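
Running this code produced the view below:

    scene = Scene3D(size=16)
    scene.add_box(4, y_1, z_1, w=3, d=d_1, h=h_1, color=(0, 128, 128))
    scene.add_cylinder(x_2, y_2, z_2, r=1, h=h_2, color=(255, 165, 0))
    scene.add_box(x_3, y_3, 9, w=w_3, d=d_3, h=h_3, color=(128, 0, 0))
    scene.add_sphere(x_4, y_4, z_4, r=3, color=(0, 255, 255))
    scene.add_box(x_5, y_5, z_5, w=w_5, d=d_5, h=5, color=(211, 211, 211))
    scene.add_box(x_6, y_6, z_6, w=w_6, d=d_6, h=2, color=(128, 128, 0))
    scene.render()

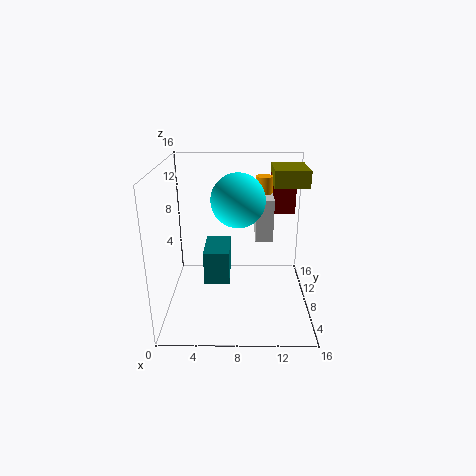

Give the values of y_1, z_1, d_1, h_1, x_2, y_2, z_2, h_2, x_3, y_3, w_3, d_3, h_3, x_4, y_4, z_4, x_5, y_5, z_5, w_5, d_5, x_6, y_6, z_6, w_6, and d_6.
y_1 = 8, z_1 = 2, d_1 = 5, h_1 = 4, x_2 = 11, y_2 = 12, z_2 = 9, h_2 = 5, x_3 = 12, y_3 = 13, w_3 = 3, d_3 = 2, h_3 = 5, x_4 = 8, y_4 = 9, z_4 = 12, x_5 = 10, y_5 = 9, z_5 = 7, w_5 = 2, d_5 = 5, x_6 = 12, y_6 = 10, z_6 = 13, w_6 = 4, d_6 = 5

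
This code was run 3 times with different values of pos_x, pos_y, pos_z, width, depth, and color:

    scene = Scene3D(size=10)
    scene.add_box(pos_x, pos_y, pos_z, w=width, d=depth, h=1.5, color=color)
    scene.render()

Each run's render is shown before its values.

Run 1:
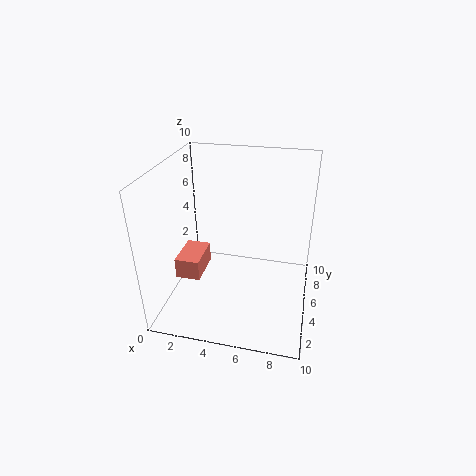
pos_x = 0.75
pos_y = 3.5
pos_z = 2
width = 1.75
depth = 2.75
color = 'salmon'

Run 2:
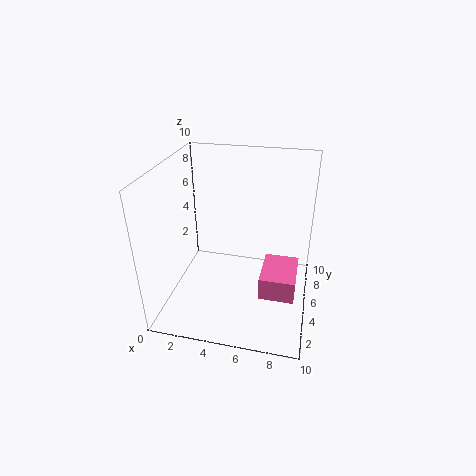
pos_x = 7
pos_y = 2
pos_z = 2.5
width = 2.25
depth = 3
color = 'hotpink'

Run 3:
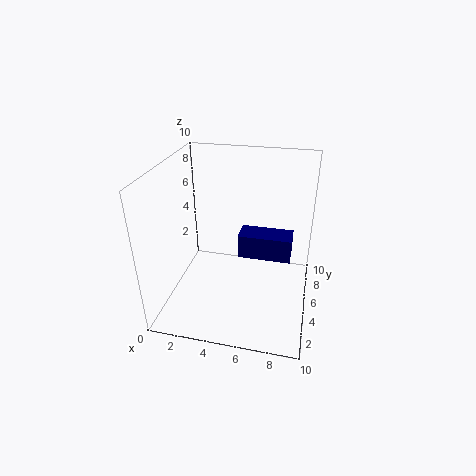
pos_x = 5.5
pos_y = 2.75
pos_z = 5
width = 3.25
depth = 1.5
color = 'navy'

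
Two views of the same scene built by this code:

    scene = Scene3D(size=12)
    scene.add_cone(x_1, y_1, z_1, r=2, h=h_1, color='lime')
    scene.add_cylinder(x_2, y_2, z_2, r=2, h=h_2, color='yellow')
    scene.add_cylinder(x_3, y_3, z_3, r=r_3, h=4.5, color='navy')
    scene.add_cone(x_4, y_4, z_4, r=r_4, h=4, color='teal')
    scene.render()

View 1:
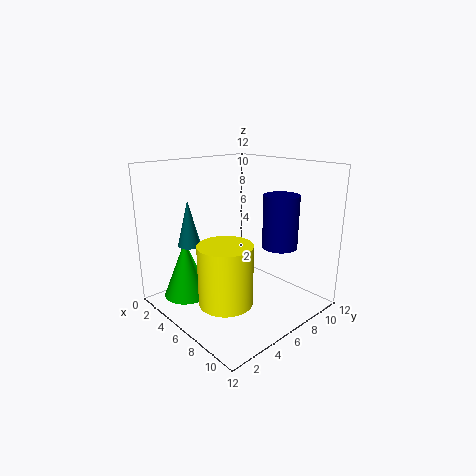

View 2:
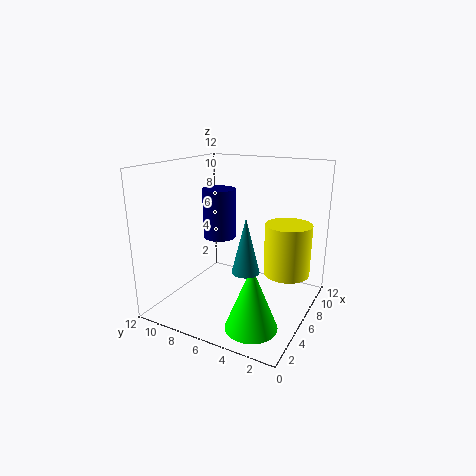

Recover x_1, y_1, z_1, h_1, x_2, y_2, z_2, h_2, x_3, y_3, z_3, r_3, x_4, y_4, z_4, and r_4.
x_1 = 2.5
y_1 = 3
z_1 = 0.5
h_1 = 5
x_2 = 8.5
y_2 = 2.5
z_2 = 2.5
h_2 = 4.5
x_3 = 8
y_3 = 9
z_3 = 5
r_3 = 1.5
x_4 = 2.5
y_4 = 3.5
z_4 = 5
r_4 = 1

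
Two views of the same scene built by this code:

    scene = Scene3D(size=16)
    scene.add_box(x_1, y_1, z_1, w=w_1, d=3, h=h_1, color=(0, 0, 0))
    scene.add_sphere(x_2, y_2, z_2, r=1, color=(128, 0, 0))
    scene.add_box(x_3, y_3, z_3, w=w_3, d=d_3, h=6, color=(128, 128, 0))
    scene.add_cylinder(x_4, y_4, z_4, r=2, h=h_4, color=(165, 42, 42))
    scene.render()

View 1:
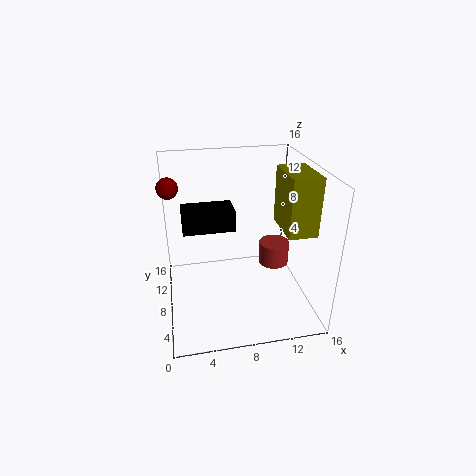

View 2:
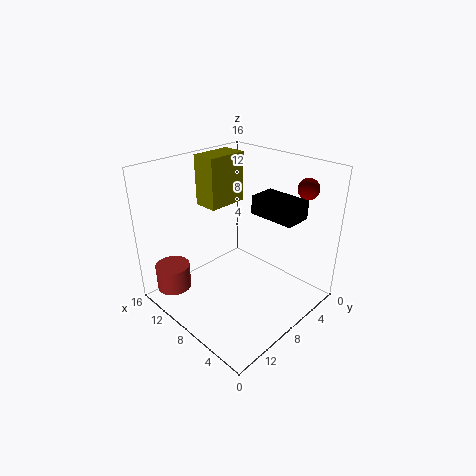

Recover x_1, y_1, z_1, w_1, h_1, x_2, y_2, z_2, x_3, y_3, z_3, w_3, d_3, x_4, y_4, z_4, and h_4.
x_1 = 2; y_1 = 4; z_1 = 11; w_1 = 5; h_1 = 2; x_2 = 1; y_2 = 6; z_2 = 15; x_3 = 12; y_3 = 3; z_3 = 10; w_3 = 3; d_3 = 5; x_4 = 14; y_4 = 13; z_4 = 1; h_4 = 3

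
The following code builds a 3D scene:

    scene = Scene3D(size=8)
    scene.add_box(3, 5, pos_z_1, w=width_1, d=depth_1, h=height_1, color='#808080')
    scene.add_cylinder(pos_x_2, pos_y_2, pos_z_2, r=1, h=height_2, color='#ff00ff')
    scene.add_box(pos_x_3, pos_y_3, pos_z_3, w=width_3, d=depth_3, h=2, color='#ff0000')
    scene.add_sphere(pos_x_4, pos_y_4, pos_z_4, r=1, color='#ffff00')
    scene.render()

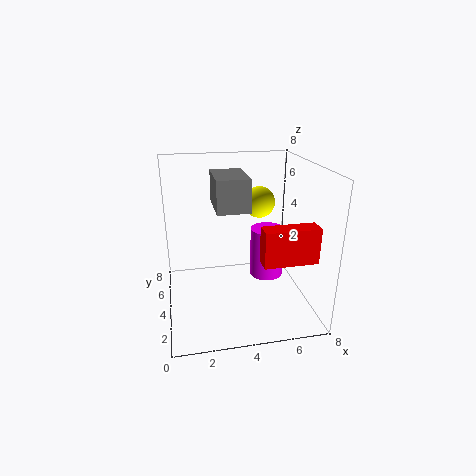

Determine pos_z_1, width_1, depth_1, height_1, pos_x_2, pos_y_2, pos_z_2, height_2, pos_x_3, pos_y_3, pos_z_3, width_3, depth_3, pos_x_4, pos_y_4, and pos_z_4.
pos_z_1 = 5, width_1 = 2, depth_1 = 3, height_1 = 2, pos_x_2 = 6, pos_y_2 = 5, pos_z_2 = 1, height_2 = 3, pos_x_3 = 5, pos_y_3 = 2, pos_z_3 = 3, width_3 = 3, depth_3 = 1, pos_x_4 = 6, pos_y_4 = 7, pos_z_4 = 5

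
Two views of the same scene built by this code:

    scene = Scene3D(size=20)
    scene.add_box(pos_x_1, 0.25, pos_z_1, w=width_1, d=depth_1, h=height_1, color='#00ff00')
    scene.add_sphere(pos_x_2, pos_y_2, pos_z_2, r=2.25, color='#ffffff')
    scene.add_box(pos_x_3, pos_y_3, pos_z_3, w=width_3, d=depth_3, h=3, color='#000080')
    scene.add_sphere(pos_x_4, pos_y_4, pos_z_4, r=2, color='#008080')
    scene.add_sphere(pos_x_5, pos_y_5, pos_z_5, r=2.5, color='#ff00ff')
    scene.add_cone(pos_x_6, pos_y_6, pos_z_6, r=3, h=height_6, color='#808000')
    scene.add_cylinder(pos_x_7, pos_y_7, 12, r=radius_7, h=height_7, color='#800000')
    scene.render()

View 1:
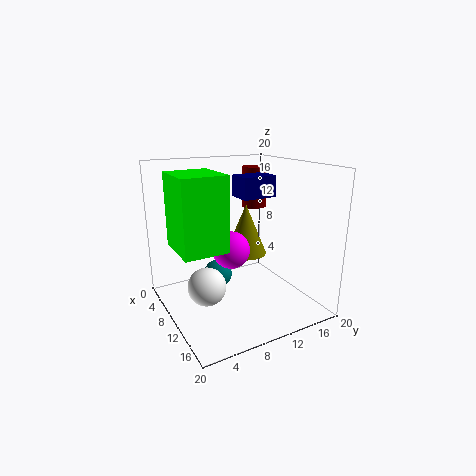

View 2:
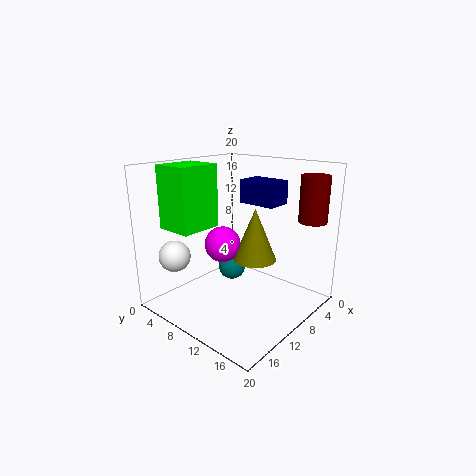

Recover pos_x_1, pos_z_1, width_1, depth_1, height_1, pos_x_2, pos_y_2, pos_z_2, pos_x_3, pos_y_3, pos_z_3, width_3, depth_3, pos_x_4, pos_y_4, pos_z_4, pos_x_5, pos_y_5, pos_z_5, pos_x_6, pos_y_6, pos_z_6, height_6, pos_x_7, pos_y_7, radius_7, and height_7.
pos_x_1 = 9.5
pos_z_1 = 10.75
width_1 = 6.25
depth_1 = 5.5
height_1 = 9
pos_x_2 = 15.5
pos_y_2 = 2.75
pos_z_2 = 7
pos_x_3 = 7
pos_y_3 = 10.75
pos_z_3 = 15.25
width_3 = 3.5
depth_3 = 5
pos_x_4 = 8.5
pos_y_4 = 7.5
pos_z_4 = 4.5
pos_x_5 = 11.25
pos_y_5 = 8.25
pos_z_5 = 9
pos_x_6 = 8.75
pos_y_6 = 12
pos_z_6 = 7
height_6 = 7.25
pos_x_7 = 2.5
pos_y_7 = 17.25
radius_7 = 2
height_7 = 6.5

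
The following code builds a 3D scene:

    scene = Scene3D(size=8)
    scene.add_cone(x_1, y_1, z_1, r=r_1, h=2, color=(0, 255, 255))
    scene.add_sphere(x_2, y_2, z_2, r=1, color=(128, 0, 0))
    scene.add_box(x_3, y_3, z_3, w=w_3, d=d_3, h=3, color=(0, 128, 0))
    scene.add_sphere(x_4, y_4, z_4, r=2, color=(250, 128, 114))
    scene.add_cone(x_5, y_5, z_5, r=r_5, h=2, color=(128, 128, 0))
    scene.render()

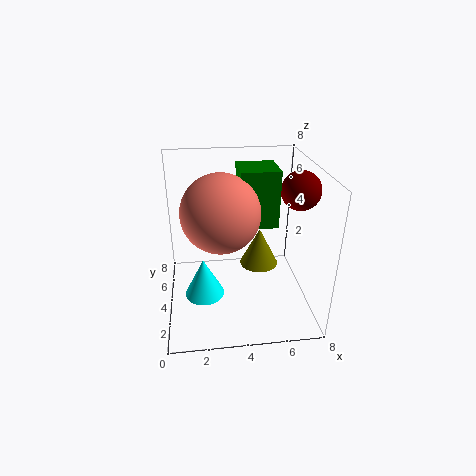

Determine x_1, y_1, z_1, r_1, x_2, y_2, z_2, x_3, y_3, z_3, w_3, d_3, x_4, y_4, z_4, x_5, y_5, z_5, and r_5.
x_1 = 2, y_1 = 2, z_1 = 2, r_1 = 1, x_2 = 7, y_2 = 3, z_2 = 7, x_3 = 4, y_3 = 3, z_3 = 5, w_3 = 2, d_3 = 2, x_4 = 3, y_4 = 3, z_4 = 6, x_5 = 5, y_5 = 3, z_5 = 3, r_5 = 1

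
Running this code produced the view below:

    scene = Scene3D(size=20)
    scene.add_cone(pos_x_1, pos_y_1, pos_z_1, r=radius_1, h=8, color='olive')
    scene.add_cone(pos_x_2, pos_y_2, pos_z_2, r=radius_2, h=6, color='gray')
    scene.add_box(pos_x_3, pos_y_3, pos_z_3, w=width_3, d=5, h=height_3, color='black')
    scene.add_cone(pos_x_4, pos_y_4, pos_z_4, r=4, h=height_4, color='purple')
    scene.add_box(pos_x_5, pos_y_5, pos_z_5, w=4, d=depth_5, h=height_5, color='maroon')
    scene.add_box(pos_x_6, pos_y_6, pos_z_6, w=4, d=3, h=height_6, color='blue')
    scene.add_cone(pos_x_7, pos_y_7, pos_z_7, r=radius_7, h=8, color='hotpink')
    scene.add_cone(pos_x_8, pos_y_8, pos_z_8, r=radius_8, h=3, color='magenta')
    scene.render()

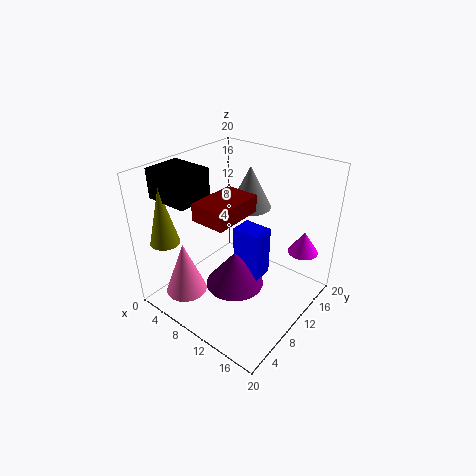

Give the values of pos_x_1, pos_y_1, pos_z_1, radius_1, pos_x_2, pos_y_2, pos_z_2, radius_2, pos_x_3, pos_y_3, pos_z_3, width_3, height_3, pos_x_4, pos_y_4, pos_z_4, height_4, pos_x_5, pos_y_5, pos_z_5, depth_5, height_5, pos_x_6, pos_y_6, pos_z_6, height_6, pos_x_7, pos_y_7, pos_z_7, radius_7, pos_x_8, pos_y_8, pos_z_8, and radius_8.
pos_x_1 = 3, pos_y_1 = 3, pos_z_1 = 10, radius_1 = 2, pos_x_2 = 9, pos_y_2 = 14, pos_z_2 = 13, radius_2 = 3, pos_x_3 = 1, pos_y_3 = 3, pos_z_3 = 16, width_3 = 6, height_3 = 4, pos_x_4 = 11, pos_y_4 = 8, pos_z_4 = 4, height_4 = 5, pos_x_5 = 11, pos_y_5 = 1, pos_z_5 = 17, depth_5 = 6, height_5 = 2, pos_x_6 = 10, pos_y_6 = 9, pos_z_6 = 5, height_6 = 7, pos_x_7 = 4, pos_y_7 = 5, pos_z_7 = 1, radius_7 = 3, pos_x_8 = 18, pos_y_8 = 14, pos_z_8 = 9, radius_8 = 2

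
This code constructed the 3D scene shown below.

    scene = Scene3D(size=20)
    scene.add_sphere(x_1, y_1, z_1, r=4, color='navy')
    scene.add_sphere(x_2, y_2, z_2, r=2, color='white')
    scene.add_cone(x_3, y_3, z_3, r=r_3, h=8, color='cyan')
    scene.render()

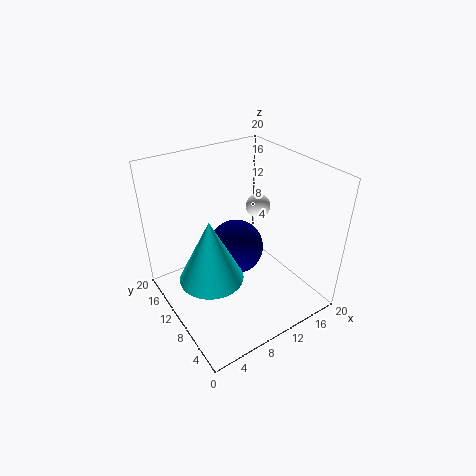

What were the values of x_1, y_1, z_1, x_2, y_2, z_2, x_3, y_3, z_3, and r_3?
x_1 = 11
y_1 = 12
z_1 = 7
x_2 = 18
y_2 = 16
z_2 = 10
x_3 = 4
y_3 = 7
z_3 = 8
r_3 = 4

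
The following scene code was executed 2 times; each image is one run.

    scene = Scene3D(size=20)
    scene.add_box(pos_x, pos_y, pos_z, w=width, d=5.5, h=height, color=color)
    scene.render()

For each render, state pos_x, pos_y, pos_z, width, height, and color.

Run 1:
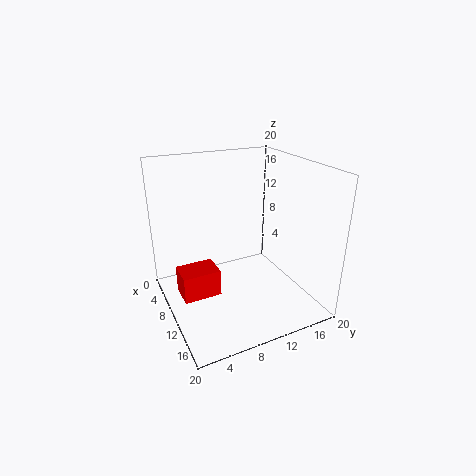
pos_x = 5.5, pos_y = 2, pos_z = 1, width = 4, height = 4, color = 'red'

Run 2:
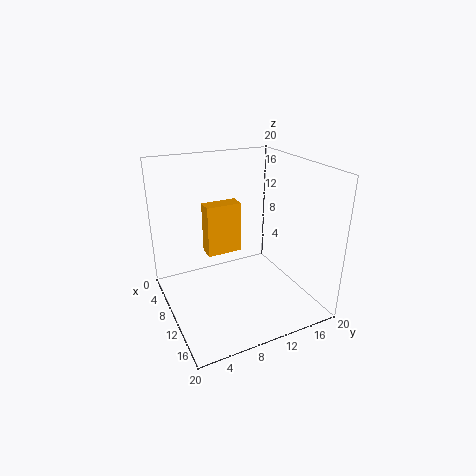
pos_x = 2.5, pos_y = 7.5, pos_z = 5, width = 2.5, height = 8, color = 'orange'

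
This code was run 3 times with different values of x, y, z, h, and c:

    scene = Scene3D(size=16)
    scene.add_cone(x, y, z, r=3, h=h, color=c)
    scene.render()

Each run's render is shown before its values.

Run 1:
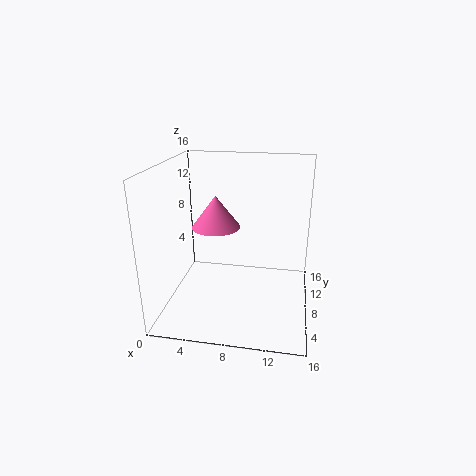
x = 4.5
y = 12
z = 7.5
h = 4
c = 'hotpink'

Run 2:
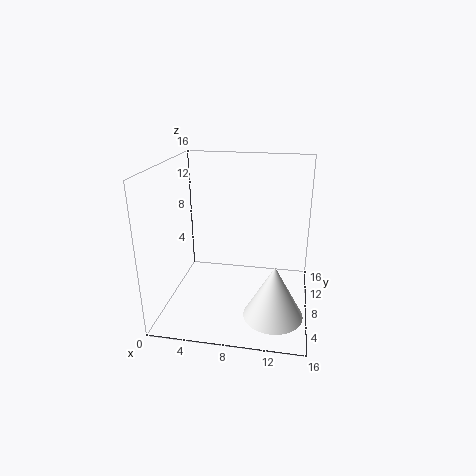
x = 12.5
y = 3
z = 2
h = 5.5
c = 'white'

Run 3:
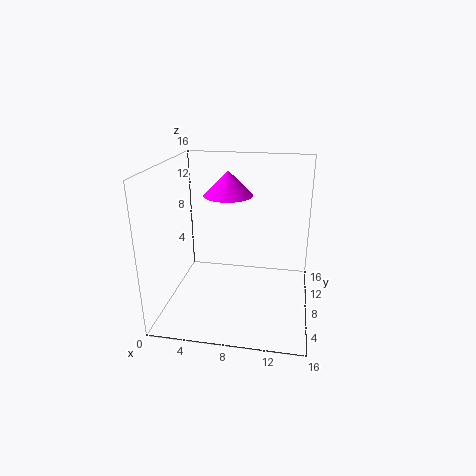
x = 6
y = 12.5
z = 11.5
h = 3
c = 'magenta'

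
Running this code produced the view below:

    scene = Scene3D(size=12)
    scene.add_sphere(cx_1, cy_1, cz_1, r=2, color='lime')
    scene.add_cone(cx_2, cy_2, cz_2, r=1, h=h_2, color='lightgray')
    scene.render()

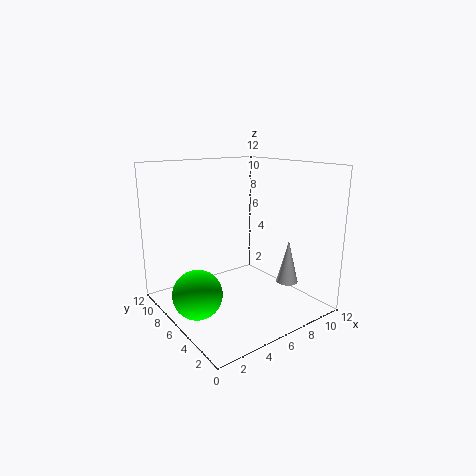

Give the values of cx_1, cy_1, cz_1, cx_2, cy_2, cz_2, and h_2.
cx_1 = 2
cy_1 = 6
cz_1 = 2
cx_2 = 11
cy_2 = 5
cz_2 = 1
h_2 = 4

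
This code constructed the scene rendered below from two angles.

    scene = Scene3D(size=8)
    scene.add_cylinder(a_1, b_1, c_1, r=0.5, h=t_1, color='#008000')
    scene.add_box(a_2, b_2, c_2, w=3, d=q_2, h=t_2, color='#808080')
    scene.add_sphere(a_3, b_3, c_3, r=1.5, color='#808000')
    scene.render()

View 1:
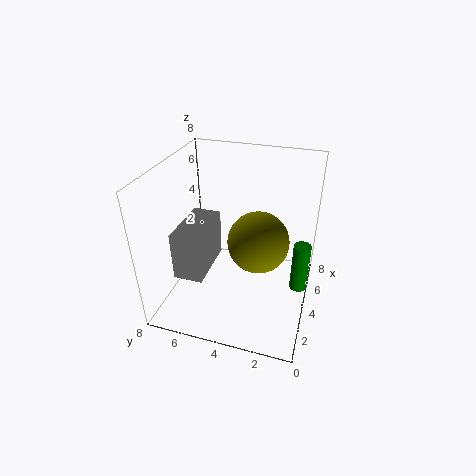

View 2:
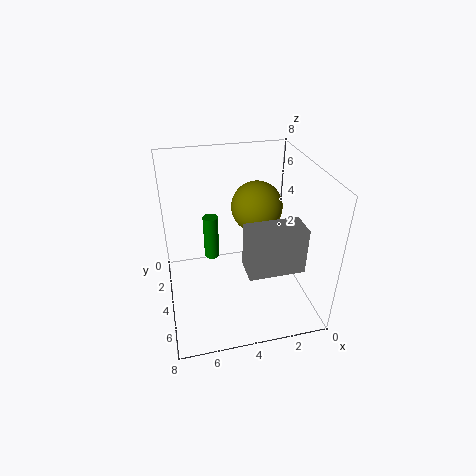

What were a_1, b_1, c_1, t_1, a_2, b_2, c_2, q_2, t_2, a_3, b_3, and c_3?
a_1 = 5; b_1 = 0.5; c_1 = 0.5; t_1 = 3; a_2 = 1; b_2 = 5; c_2 = 3; q_2 = 1.5; t_2 = 2.5; a_3 = 2.5; b_3 = 2.5; c_3 = 5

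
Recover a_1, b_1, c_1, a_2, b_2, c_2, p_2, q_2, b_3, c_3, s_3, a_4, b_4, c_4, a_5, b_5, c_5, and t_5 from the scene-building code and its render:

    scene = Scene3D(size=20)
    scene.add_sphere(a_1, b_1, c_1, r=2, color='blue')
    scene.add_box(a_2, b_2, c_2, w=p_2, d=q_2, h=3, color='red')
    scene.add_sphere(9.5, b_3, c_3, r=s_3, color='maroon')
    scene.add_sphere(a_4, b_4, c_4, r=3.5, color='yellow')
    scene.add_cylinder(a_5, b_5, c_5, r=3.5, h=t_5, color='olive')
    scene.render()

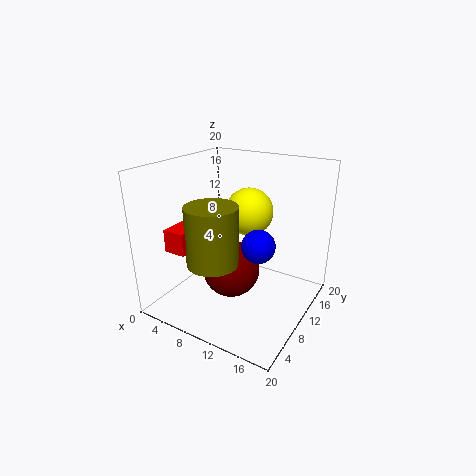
a_1 = 15.5
b_1 = 5.5
c_1 = 12
a_2 = 3.5
b_2 = 2.5
c_2 = 9.5
p_2 = 3
q_2 = 6.5
b_3 = 9
c_3 = 5.5
s_3 = 4
a_4 = 9.5
b_4 = 14
c_4 = 12.5
a_5 = 8.5
b_5 = 6
c_5 = 7.5
t_5 = 8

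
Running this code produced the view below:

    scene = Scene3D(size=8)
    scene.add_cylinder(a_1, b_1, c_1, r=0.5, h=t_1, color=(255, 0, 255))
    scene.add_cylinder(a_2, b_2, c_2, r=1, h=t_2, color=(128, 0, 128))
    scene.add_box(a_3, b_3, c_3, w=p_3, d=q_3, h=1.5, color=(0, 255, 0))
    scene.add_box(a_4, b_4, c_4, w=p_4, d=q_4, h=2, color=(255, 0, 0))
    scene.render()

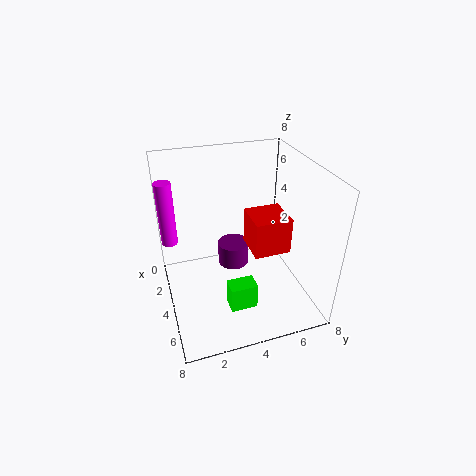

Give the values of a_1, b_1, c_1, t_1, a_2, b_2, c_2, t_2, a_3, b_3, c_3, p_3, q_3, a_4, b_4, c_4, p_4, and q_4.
a_1 = 1
b_1 = 0.5
c_1 = 2.5
t_1 = 4
a_2 = 1.5
b_2 = 4.5
c_2 = 0.5
t_2 = 1.5
a_3 = 5
b_3 = 3
c_3 = 0.5
p_3 = 1
q_3 = 1.5
a_4 = 3.5
b_4 = 4.5
c_4 = 3.5
p_4 = 2
q_4 = 2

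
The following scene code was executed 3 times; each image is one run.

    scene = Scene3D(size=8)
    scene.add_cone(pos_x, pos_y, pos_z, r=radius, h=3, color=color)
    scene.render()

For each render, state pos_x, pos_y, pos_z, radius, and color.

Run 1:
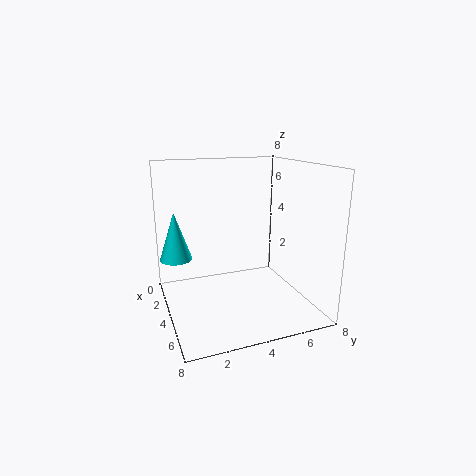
pos_x = 1, pos_y = 1, pos_z = 2, radius = 1, color = 'cyan'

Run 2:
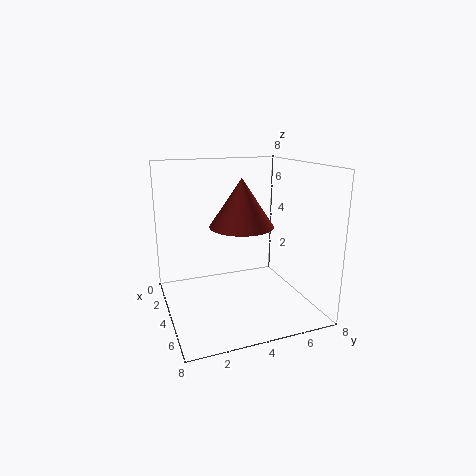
pos_x = 2, pos_y = 5, pos_z = 4, radius = 2, color = 'brown'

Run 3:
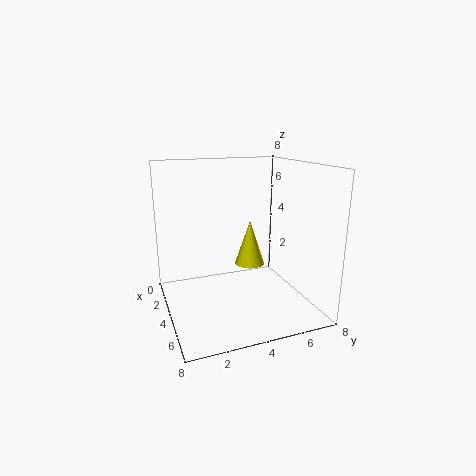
pos_x = 1, pos_y = 6, pos_z = 1, radius = 1, color = 'yellow'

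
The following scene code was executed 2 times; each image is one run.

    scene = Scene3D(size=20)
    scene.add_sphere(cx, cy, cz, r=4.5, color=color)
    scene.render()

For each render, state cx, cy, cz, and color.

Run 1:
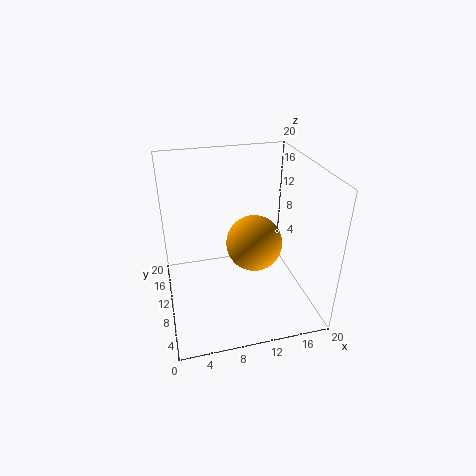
cx = 14; cy = 15; cz = 5.5; color = 'orange'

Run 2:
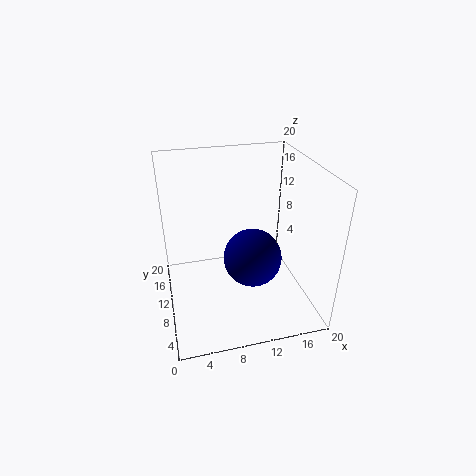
cx = 13; cy = 12.5; cz = 4.5; color = 'navy'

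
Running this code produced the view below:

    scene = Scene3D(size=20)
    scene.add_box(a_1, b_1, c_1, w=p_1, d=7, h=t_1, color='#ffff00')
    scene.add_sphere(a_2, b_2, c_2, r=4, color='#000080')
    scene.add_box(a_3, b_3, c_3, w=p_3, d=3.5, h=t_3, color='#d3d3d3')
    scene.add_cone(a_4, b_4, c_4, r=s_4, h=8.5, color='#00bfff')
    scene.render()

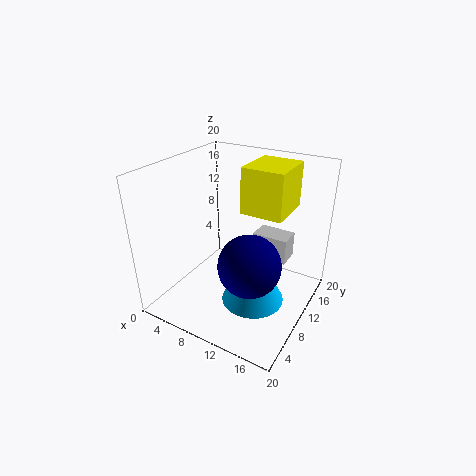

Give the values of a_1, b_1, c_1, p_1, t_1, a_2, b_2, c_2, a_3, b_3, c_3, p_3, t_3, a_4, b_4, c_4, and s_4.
a_1 = 9.5
b_1 = 11.5
c_1 = 13
p_1 = 6
t_1 = 6.5
a_2 = 14
b_2 = 6
c_2 = 9
a_3 = 9.5
b_3 = 15.5
c_3 = 4
p_3 = 5.5
t_3 = 4
a_4 = 12.5
b_4 = 10
c_4 = 0.5
s_4 = 4.5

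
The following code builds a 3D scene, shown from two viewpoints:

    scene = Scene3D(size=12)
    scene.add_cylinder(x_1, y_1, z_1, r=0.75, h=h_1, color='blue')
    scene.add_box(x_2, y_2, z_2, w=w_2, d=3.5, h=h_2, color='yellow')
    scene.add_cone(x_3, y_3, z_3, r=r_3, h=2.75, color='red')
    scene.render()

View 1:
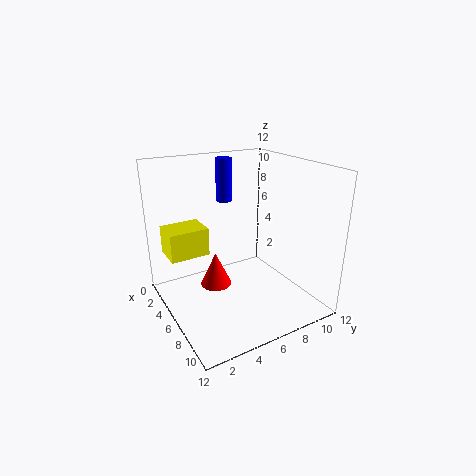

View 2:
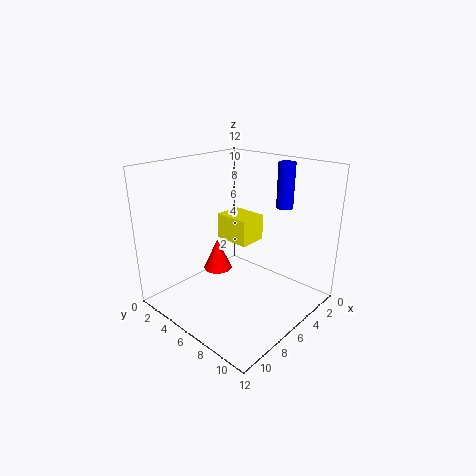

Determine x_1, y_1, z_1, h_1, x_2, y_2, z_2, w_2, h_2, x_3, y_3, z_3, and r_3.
x_1 = 1.25; y_1 = 7.25; z_1 = 7.75; h_1 = 4; x_2 = 0.75; y_2 = 1; z_2 = 3.75; w_2 = 2.75; h_2 = 2.5; x_3 = 6.25; y_3 = 3.75; z_3 = 2.5; r_3 = 1.25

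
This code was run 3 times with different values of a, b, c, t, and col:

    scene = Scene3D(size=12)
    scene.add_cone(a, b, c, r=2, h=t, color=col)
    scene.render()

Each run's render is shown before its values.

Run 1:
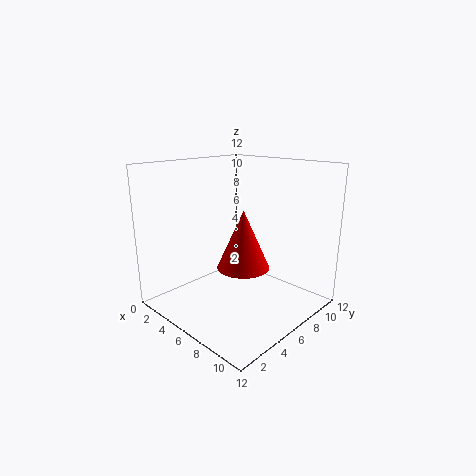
a = 8, b = 4.5, c = 4.5, t = 4.5, col = 'red'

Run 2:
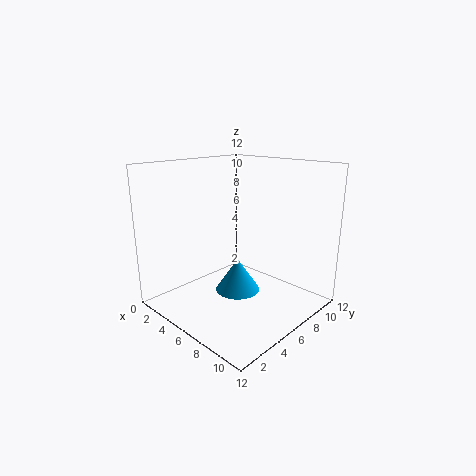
a = 5, b = 7, c = 0.5, t = 3, col = 'deepskyblue'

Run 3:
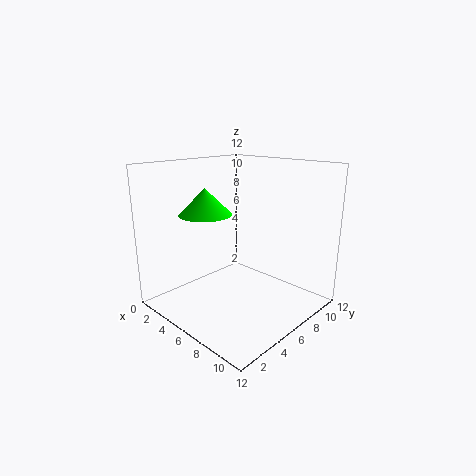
a = 5.5, b = 3, c = 8.5, t = 2, col = 'lime'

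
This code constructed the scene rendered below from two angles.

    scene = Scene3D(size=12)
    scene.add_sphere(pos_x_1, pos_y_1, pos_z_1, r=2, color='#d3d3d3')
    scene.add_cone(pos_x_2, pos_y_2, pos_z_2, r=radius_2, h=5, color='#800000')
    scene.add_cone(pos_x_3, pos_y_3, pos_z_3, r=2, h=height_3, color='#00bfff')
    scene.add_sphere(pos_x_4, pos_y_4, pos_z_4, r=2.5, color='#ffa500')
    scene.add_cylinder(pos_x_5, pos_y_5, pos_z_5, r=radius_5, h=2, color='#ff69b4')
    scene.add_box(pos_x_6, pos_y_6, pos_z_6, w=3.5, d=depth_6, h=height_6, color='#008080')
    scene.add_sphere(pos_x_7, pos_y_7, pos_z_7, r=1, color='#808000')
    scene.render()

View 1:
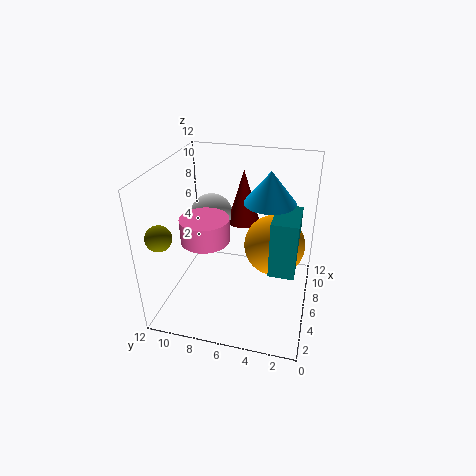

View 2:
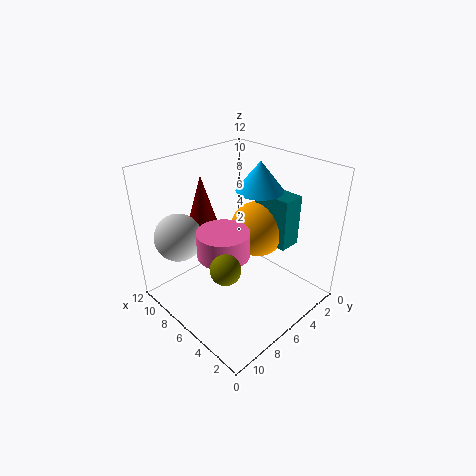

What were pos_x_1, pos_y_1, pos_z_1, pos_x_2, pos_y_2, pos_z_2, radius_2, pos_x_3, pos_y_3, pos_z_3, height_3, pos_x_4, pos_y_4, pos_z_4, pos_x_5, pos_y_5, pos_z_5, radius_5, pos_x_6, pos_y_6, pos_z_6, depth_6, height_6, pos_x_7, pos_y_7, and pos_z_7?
pos_x_1 = 9.5
pos_y_1 = 9.5
pos_z_1 = 6
pos_x_2 = 10
pos_y_2 = 6.5
pos_z_2 = 5.5
radius_2 = 1.5
pos_x_3 = 6
pos_y_3 = 3.5
pos_z_3 = 9.5
height_3 = 2.5
pos_x_4 = 6.5
pos_y_4 = 3
pos_z_4 = 5.5
pos_x_5 = 5
pos_y_5 = 8.5
pos_z_5 = 6
radius_5 = 2
pos_x_6 = 3.5
pos_y_6 = 1
pos_z_6 = 4.5
depth_6 = 2
height_6 = 4.5
pos_x_7 = 2
pos_y_7 = 11
pos_z_7 = 7.5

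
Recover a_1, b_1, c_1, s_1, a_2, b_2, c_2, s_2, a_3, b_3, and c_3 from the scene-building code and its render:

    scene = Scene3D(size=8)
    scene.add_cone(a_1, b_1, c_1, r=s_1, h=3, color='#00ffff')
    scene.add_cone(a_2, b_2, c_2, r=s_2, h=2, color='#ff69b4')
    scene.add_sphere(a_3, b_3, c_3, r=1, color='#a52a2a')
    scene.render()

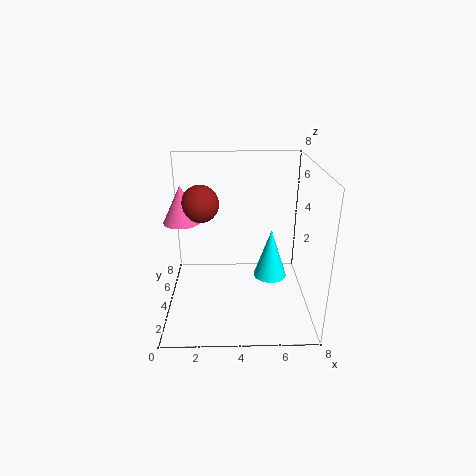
a_1 = 6
b_1 = 5
c_1 = 1
s_1 = 1
a_2 = 1
b_2 = 4
c_2 = 5
s_2 = 1
a_3 = 2
b_3 = 4
c_3 = 6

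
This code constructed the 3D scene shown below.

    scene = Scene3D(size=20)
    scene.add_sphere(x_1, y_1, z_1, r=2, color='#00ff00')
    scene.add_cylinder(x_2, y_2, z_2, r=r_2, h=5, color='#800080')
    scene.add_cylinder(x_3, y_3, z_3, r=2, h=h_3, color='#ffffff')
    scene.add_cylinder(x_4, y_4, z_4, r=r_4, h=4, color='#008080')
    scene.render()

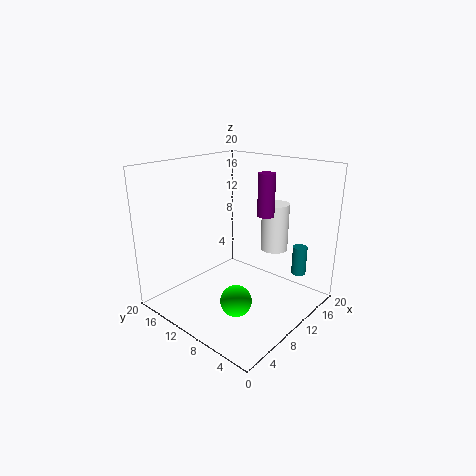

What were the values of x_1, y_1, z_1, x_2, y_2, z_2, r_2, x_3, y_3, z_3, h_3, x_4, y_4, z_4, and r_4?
x_1 = 5; y_1 = 6; z_1 = 4; x_2 = 8; y_2 = 4; z_2 = 15; r_2 = 1; x_3 = 16; y_3 = 8; z_3 = 7; h_3 = 7; x_4 = 15; y_4 = 3; z_4 = 5; r_4 = 1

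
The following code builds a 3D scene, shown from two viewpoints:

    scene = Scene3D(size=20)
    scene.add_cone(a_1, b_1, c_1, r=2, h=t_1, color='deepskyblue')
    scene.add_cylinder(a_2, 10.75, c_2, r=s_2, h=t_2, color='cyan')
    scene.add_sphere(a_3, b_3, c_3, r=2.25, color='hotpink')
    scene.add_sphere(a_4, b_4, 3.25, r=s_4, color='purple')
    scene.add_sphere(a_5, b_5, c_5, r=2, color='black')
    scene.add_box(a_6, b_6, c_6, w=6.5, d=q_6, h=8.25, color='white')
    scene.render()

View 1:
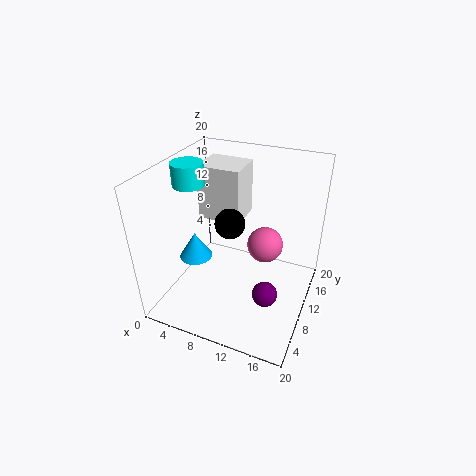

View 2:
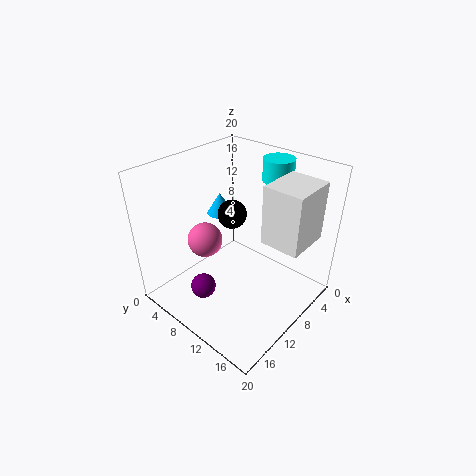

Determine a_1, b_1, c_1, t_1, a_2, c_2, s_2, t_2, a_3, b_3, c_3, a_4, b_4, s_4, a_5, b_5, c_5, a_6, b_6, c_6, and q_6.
a_1 = 7
b_1 = 3.75
c_1 = 10.5
t_1 = 3.25
a_2 = 2.25
c_2 = 16.25
s_2 = 2.25
t_2 = 3.25
a_3 = 14.5
b_3 = 8.25
c_3 = 11.25
a_4 = 15
b_4 = 7.75
s_4 = 1.75
a_5 = 9.5
b_5 = 8.5
c_5 = 13
a_6 = 2.25
b_6 = 13
c_6 = 10
q_6 = 5.5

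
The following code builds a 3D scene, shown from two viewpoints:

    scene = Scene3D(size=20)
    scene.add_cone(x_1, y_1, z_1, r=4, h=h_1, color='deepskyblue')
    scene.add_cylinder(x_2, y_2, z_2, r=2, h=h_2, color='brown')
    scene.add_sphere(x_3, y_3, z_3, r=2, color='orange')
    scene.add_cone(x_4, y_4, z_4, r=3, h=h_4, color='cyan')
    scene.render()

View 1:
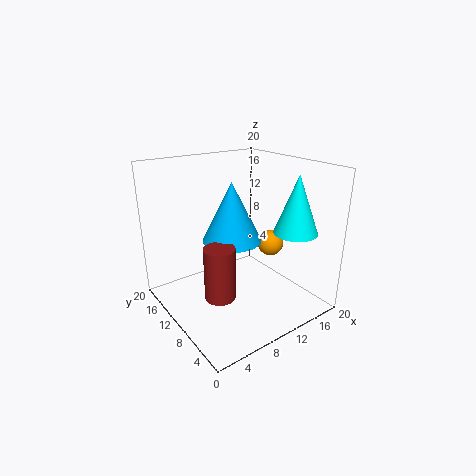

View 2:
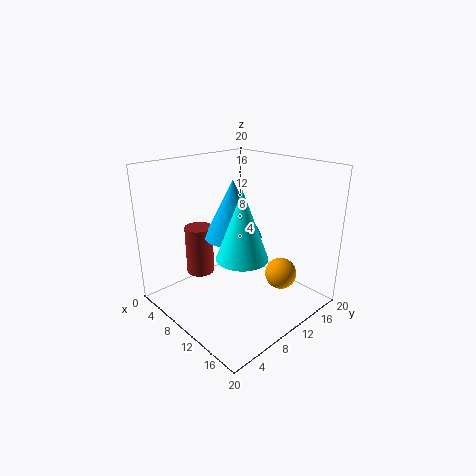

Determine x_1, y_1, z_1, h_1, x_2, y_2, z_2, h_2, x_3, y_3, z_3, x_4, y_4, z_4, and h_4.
x_1 = 9, y_1 = 10, z_1 = 10, h_1 = 8, x_2 = 5, y_2 = 7, z_2 = 4, h_2 = 7, x_3 = 17, y_3 = 11, z_3 = 7, x_4 = 16, y_4 = 5, z_4 = 11, h_4 = 8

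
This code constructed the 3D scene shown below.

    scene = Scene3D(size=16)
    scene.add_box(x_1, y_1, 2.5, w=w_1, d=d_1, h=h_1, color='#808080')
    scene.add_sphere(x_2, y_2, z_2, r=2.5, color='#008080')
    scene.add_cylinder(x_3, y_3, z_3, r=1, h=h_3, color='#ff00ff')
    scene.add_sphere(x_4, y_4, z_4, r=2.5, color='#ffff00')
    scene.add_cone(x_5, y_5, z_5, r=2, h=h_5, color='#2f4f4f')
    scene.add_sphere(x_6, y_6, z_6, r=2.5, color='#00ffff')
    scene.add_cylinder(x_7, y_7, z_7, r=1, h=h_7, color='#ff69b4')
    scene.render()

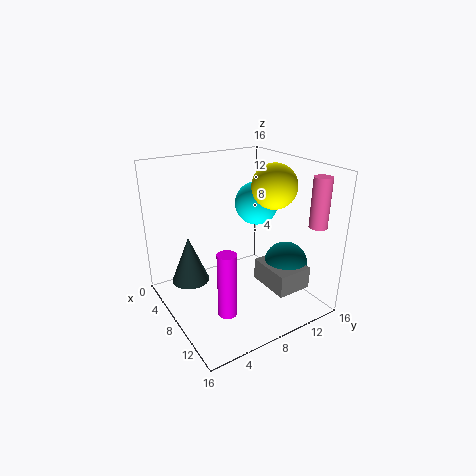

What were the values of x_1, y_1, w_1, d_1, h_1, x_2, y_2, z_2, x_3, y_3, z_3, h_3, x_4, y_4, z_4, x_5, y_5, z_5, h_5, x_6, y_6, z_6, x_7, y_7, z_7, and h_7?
x_1 = 8.5; y_1 = 10; w_1 = 5; d_1 = 4; h_1 = 2.5; x_2 = 10.5; y_2 = 13; z_2 = 4.5; x_3 = 11.5; y_3 = 4.5; z_3 = 1.5; h_3 = 7; x_4 = 9; y_4 = 12; z_4 = 13.5; x_5 = 7; y_5 = 2.5; z_5 = 4; h_5 = 5; x_6 = 6.5; y_6 = 11.5; z_6 = 11; x_7 = 13; y_7 = 15; z_7 = 9.5; h_7 = 5.5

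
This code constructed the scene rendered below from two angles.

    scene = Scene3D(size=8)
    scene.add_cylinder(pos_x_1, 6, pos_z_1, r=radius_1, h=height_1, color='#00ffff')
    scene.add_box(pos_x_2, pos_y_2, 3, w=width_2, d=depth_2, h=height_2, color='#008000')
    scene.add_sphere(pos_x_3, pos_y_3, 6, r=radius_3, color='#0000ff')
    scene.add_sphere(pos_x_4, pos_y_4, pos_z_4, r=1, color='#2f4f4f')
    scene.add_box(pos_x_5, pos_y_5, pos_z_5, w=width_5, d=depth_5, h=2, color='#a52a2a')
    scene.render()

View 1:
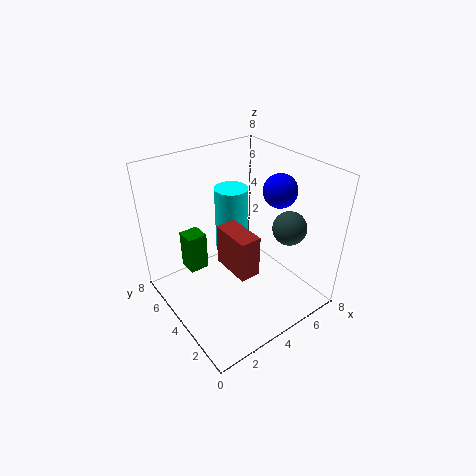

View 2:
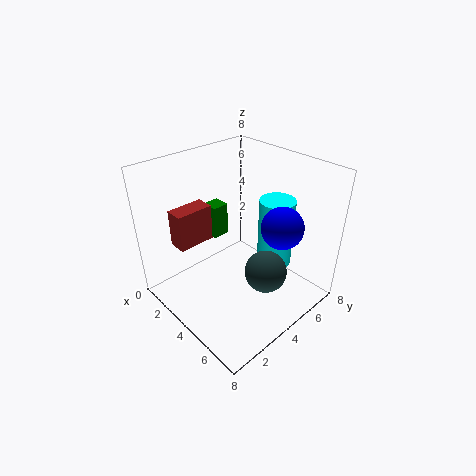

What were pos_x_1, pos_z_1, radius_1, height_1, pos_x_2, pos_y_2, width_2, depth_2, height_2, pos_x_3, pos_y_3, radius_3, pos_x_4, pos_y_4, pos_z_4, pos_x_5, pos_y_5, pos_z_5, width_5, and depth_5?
pos_x_1 = 5
pos_z_1 = 2
radius_1 = 1
height_1 = 4
pos_x_2 = 1
pos_y_2 = 4
width_2 = 1
depth_2 = 1
height_2 = 2
pos_x_3 = 7
pos_y_3 = 4
radius_3 = 1
pos_x_4 = 7
pos_y_4 = 3
pos_z_4 = 4
pos_x_5 = 2
pos_y_5 = 1
pos_z_5 = 4
width_5 = 1
depth_5 = 2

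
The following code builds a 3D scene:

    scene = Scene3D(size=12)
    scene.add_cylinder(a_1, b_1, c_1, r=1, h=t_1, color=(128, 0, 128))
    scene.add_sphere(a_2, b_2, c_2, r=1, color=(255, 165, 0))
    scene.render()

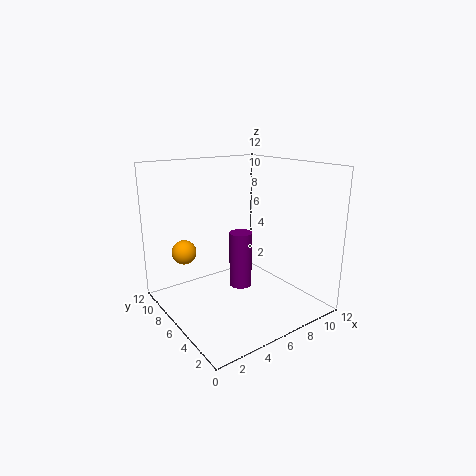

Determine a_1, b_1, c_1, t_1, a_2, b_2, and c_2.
a_1 = 7; b_1 = 7; c_1 = 1; t_1 = 5; a_2 = 2; b_2 = 8; c_2 = 5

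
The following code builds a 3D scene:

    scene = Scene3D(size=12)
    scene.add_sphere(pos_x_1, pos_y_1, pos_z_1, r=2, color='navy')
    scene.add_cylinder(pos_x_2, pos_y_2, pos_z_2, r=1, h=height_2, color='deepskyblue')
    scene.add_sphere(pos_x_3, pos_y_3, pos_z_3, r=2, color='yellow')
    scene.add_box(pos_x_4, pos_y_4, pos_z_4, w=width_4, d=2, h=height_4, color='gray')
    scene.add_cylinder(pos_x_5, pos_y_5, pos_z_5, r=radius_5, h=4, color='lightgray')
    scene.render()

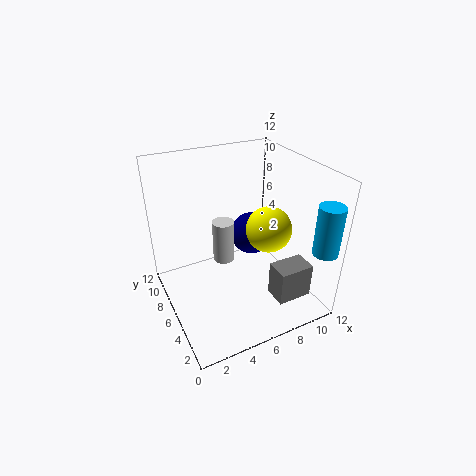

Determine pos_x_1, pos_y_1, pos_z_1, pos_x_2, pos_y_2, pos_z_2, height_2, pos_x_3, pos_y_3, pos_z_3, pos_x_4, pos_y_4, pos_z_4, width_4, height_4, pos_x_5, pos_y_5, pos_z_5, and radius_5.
pos_x_1 = 9, pos_y_1 = 9, pos_z_1 = 4, pos_x_2 = 11, pos_y_2 = 1, pos_z_2 = 6, height_2 = 4, pos_x_3 = 9, pos_y_3 = 6, pos_z_3 = 6, pos_x_4 = 8, pos_y_4 = 2, pos_z_4 = 1, width_4 = 3, height_4 = 3, pos_x_5 = 6, pos_y_5 = 9, pos_z_5 = 2, radius_5 = 1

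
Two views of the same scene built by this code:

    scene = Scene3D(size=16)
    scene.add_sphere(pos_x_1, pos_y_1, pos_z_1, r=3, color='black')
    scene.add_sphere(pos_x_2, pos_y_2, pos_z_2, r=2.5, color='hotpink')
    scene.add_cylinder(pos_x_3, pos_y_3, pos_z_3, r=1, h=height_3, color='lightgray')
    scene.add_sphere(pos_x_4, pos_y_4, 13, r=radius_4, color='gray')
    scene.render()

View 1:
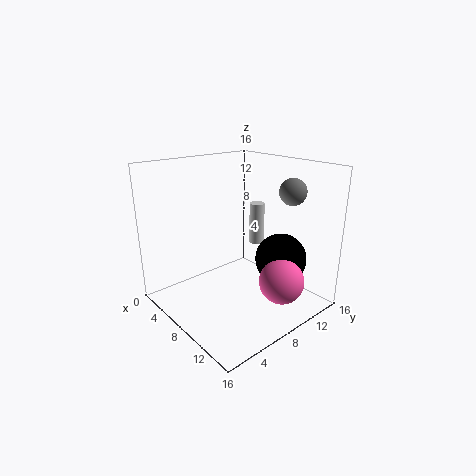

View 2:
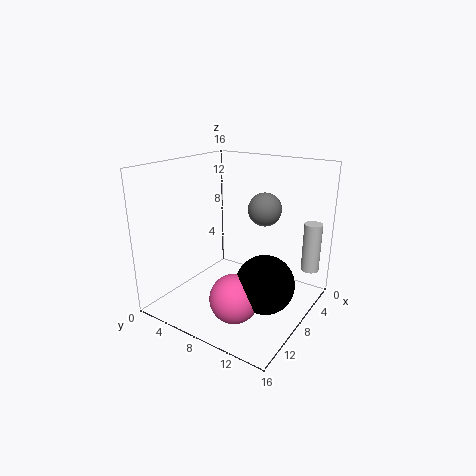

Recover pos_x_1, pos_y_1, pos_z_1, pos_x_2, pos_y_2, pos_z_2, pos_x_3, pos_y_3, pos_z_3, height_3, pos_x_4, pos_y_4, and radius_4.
pos_x_1 = 10.25; pos_y_1 = 12.75; pos_z_1 = 4.75; pos_x_2 = 12.5; pos_y_2 = 10.5; pos_z_2 = 3.5; pos_x_3 = 3.75; pos_y_3 = 15; pos_z_3 = 4.25; height_3 = 5.5; pos_x_4 = 11.25; pos_y_4 = 13; radius_4 = 1.5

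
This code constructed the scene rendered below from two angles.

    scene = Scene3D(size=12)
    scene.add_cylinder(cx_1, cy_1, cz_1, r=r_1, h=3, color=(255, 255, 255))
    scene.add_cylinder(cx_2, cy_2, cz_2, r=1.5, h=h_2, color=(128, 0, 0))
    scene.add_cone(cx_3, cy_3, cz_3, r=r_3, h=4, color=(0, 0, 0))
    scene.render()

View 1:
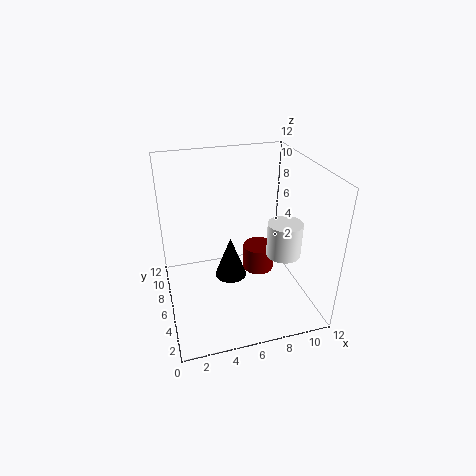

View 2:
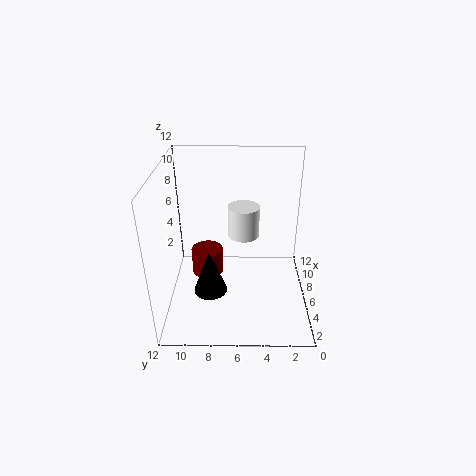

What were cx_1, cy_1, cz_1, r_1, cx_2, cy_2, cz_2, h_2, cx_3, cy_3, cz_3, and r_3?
cx_1 = 10, cy_1 = 5.5, cz_1 = 4, r_1 = 1.5, cx_2 = 9, cy_2 = 9, cz_2 = 0.5, h_2 = 2.5, cx_3 = 6, cy_3 = 8.5, cz_3 = 0.5, r_3 = 1.5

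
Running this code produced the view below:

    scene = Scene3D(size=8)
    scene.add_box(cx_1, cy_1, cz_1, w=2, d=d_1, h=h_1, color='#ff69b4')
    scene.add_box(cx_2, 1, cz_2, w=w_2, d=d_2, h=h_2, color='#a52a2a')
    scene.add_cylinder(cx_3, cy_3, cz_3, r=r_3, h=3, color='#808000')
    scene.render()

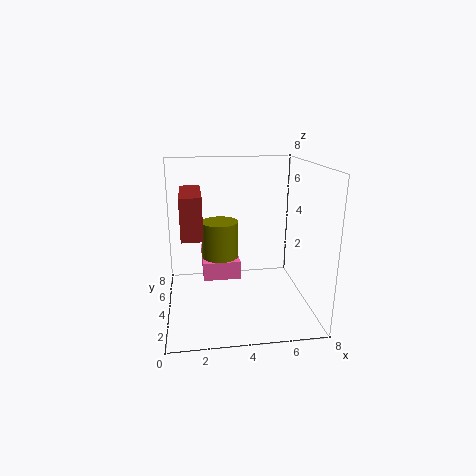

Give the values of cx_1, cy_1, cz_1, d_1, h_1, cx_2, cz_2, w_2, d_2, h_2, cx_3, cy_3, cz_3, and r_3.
cx_1 = 2
cy_1 = 3
cz_1 = 2
d_1 = 3
h_1 = 1
cx_2 = 1
cz_2 = 5
w_2 = 1
d_2 = 3
h_2 = 2
cx_3 = 3
cy_3 = 4
cz_3 = 2
r_3 = 1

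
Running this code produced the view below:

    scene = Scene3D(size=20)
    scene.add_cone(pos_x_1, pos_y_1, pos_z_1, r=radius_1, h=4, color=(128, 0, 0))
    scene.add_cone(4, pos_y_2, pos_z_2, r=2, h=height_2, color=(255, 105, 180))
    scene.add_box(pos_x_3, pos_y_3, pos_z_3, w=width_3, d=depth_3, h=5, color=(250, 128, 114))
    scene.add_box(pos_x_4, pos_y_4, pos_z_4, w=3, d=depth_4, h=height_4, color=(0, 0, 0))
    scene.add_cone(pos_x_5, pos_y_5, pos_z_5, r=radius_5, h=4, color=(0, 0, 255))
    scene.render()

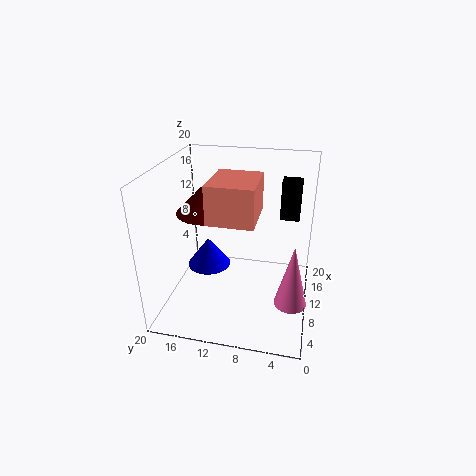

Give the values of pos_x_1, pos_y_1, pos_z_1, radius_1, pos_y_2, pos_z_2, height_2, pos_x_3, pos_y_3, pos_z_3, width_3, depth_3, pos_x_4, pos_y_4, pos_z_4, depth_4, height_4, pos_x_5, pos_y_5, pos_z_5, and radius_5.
pos_x_1 = 9, pos_y_1 = 14, pos_z_1 = 14, radius_1 = 4, pos_y_2 = 2, pos_z_2 = 5, height_2 = 8, pos_x_3 = 5, pos_y_3 = 7, pos_z_3 = 14, width_3 = 7, depth_3 = 6, pos_x_4 = 17, pos_y_4 = 2, pos_z_4 = 10, depth_4 = 3, height_4 = 6, pos_x_5 = 9, pos_y_5 = 14, pos_z_5 = 6, radius_5 = 3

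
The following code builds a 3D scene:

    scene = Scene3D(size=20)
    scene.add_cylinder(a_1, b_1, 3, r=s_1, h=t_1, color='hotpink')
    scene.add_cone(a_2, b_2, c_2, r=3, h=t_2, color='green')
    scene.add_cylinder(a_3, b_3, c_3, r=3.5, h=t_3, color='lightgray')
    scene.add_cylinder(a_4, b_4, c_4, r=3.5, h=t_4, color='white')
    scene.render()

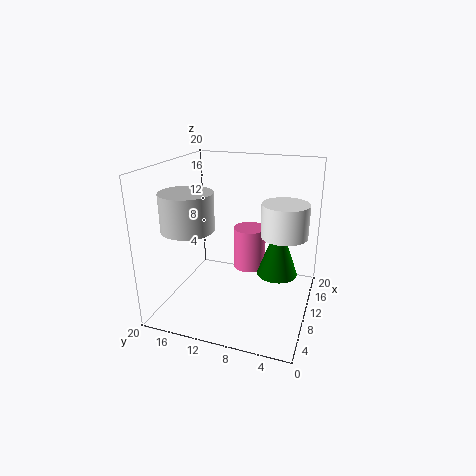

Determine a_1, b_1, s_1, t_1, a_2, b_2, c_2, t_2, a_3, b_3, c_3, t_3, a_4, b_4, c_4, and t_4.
a_1 = 15.5; b_1 = 10; s_1 = 2.5; t_1 = 6.5; a_2 = 13.5; b_2 = 5; c_2 = 3.5; t_2 = 8.5; a_3 = 6; b_3 = 15.5; c_3 = 12; t_3 = 5; a_4 = 15; b_4 = 4.5; c_4 = 9; t_4 = 5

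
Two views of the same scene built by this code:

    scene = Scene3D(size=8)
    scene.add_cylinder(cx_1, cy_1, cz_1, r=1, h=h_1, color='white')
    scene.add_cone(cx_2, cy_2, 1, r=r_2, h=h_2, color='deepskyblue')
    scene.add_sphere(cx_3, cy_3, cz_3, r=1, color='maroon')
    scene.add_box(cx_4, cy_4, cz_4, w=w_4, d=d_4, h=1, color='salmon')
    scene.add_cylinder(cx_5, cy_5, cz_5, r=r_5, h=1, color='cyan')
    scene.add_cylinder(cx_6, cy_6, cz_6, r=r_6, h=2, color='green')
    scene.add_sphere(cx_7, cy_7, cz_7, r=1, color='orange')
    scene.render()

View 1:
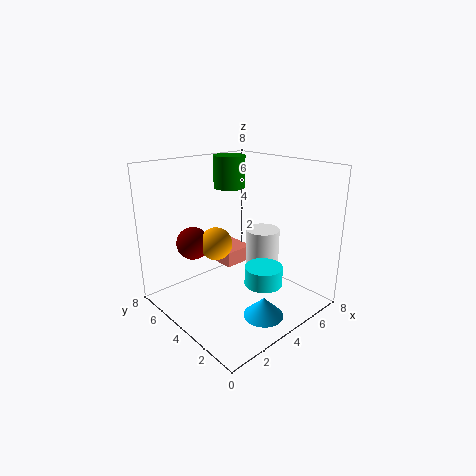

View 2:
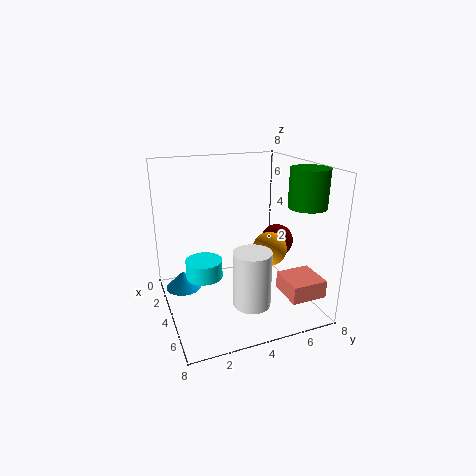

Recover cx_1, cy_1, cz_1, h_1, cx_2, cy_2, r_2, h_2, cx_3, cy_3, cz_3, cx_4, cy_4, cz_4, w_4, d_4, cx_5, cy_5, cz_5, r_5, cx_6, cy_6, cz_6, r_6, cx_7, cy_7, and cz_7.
cx_1 = 6, cy_1 = 4, cz_1 = 1, h_1 = 3, cx_2 = 3, cy_2 = 1, r_2 = 1, h_2 = 1, cx_3 = 3, cy_3 = 7, cz_3 = 3, cx_4 = 5, cy_4 = 6, cz_4 = 1, w_4 = 2, d_4 = 2, cx_5 = 4, cy_5 = 2, cz_5 = 2, r_5 = 1, cx_6 = 6, cy_6 = 7, cz_6 = 6, r_6 = 1, cx_7 = 4, cy_7 = 6, cz_7 = 3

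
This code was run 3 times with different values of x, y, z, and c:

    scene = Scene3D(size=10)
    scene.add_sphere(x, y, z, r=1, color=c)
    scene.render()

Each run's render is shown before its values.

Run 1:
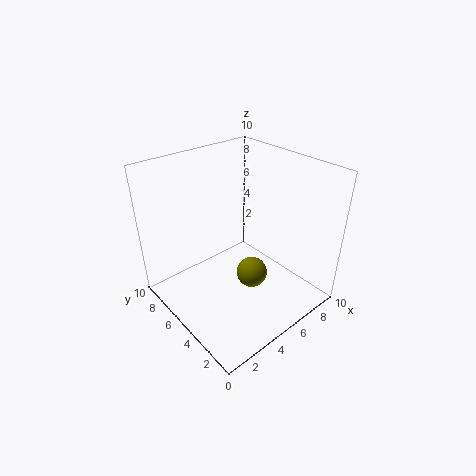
x = 4.5, y = 3, z = 3.5, c = 'olive'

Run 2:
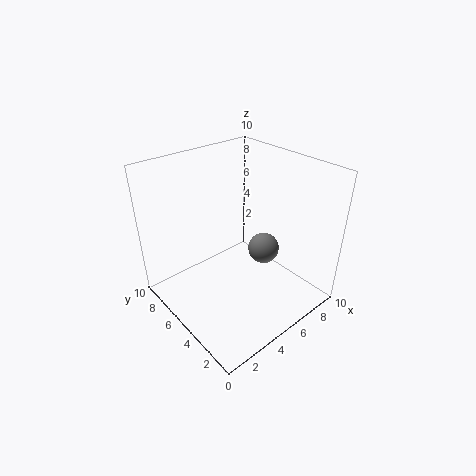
x = 5.5, y = 3, z = 5, c = 'gray'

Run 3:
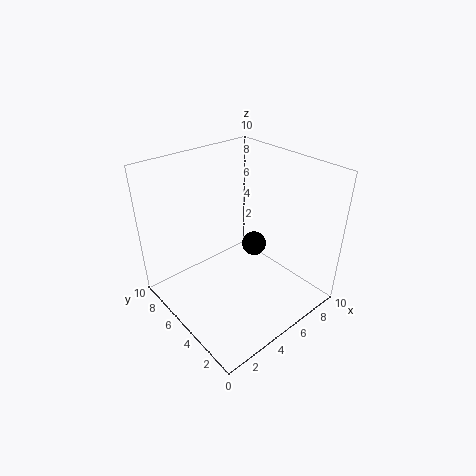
x = 8.5, y = 7, z = 2, c = 'black'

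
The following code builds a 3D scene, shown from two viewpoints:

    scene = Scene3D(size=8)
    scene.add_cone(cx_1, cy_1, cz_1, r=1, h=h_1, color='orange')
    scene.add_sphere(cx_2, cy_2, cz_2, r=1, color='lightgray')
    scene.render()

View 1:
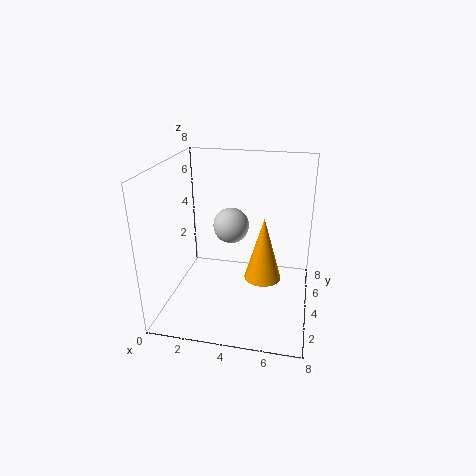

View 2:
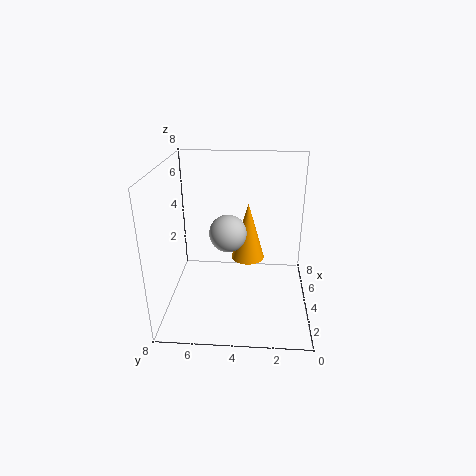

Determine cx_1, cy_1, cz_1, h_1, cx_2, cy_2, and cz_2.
cx_1 = 5.5
cy_1 = 3.5
cz_1 = 2
h_1 = 3.5
cx_2 = 3.5
cy_2 = 4.5
cz_2 = 4.5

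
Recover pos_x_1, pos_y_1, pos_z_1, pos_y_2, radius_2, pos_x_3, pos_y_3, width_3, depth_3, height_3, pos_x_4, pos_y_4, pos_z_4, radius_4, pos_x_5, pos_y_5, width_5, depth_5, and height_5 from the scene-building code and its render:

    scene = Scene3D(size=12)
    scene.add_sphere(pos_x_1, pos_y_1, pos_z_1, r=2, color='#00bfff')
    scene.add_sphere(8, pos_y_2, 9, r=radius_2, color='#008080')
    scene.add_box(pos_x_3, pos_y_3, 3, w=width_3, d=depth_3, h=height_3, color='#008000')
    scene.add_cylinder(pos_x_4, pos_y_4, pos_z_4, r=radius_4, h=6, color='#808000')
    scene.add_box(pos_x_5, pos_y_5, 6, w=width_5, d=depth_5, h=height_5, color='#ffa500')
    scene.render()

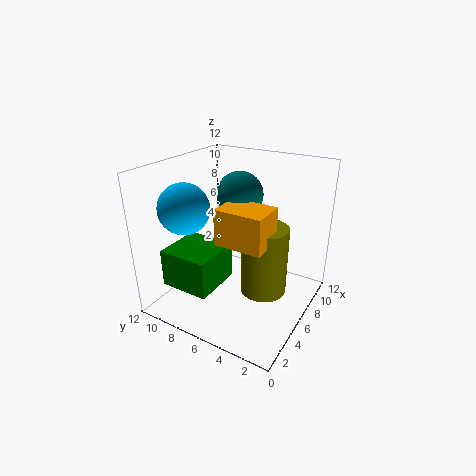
pos_x_1 = 3; pos_y_1 = 9; pos_z_1 = 9; pos_y_2 = 7; radius_2 = 2; pos_x_3 = 1; pos_y_3 = 6; width_3 = 4; depth_3 = 4; height_3 = 3; pos_x_4 = 7; pos_y_4 = 4; pos_z_4 = 1; radius_4 = 2; pos_x_5 = 4; pos_y_5 = 3; width_5 = 3; depth_5 = 4; height_5 = 3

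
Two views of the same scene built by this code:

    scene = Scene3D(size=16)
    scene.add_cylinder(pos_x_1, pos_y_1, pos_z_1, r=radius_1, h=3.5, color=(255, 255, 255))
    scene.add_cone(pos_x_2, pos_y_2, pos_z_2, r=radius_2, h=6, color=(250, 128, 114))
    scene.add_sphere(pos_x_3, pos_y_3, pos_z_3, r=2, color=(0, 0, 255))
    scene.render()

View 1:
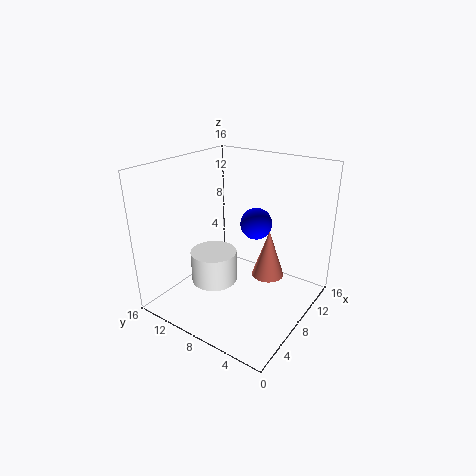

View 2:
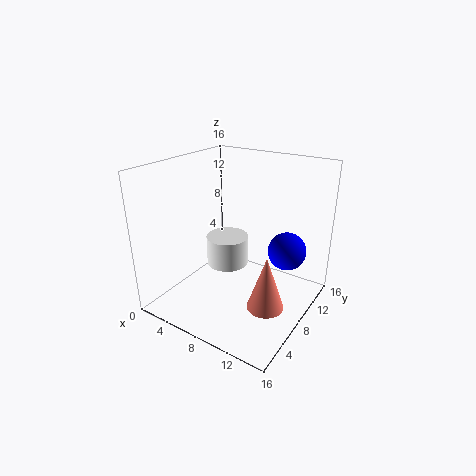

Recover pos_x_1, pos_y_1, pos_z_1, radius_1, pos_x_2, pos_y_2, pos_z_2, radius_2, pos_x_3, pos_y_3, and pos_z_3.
pos_x_1 = 5.5; pos_y_1 = 9.5; pos_z_1 = 3.5; radius_1 = 2.5; pos_x_2 = 12.5; pos_y_2 = 6.5; pos_z_2 = 1.5; radius_2 = 2; pos_x_3 = 13.5; pos_y_3 = 9; pos_z_3 = 7.5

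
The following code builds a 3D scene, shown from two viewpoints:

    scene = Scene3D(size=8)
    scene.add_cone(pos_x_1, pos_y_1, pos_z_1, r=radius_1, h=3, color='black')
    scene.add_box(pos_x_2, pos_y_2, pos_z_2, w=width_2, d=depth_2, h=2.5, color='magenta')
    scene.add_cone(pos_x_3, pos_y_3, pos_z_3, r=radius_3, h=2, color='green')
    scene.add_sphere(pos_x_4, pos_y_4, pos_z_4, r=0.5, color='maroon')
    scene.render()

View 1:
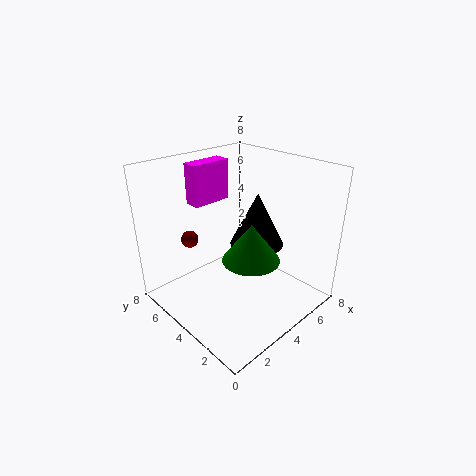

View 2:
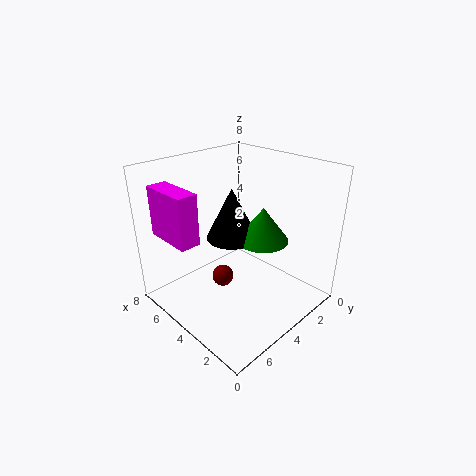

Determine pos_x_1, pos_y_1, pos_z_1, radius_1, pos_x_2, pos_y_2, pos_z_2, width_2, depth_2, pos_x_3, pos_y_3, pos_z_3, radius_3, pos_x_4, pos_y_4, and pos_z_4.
pos_x_1 = 5
pos_y_1 = 3.5
pos_z_1 = 3.5
radius_1 = 1.5
pos_x_2 = 3.5
pos_y_2 = 7
pos_z_2 = 5
width_2 = 2.5
depth_2 = 1
pos_x_3 = 3.5
pos_y_3 = 2.5
pos_z_3 = 3.5
radius_3 = 1.5
pos_x_4 = 2.5
pos_y_4 = 6.5
pos_z_4 = 3.5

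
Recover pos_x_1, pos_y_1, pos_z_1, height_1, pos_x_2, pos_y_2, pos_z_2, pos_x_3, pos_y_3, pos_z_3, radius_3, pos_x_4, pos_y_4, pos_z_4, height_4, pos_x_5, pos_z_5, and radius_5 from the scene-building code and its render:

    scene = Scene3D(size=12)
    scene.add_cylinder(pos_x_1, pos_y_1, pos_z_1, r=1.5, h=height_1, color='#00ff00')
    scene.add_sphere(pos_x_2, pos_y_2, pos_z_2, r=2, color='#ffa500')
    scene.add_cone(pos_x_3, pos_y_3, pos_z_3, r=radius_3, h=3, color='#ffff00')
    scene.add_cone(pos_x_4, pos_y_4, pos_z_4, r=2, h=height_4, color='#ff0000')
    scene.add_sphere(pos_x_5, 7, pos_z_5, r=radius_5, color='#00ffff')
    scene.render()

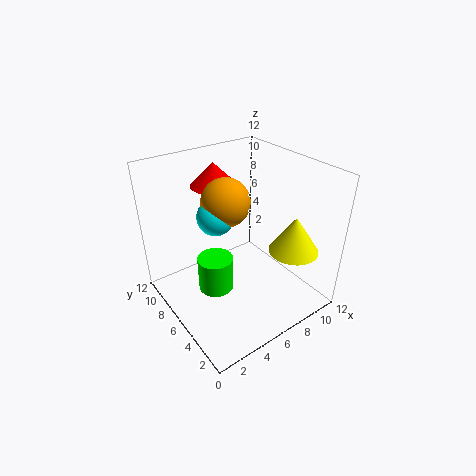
pos_x_1 = 4, pos_y_1 = 6.5, pos_z_1 = 1.5, height_1 = 3, pos_x_2 = 5.5, pos_y_2 = 7, pos_z_2 = 9, pos_x_3 = 9, pos_y_3 = 2.5, pos_z_3 = 5.5, radius_3 = 2, pos_x_4 = 6, pos_y_4 = 9.5, pos_z_4 = 9.5, height_4 = 2, pos_x_5 = 4.5, pos_z_5 = 8, radius_5 = 1.5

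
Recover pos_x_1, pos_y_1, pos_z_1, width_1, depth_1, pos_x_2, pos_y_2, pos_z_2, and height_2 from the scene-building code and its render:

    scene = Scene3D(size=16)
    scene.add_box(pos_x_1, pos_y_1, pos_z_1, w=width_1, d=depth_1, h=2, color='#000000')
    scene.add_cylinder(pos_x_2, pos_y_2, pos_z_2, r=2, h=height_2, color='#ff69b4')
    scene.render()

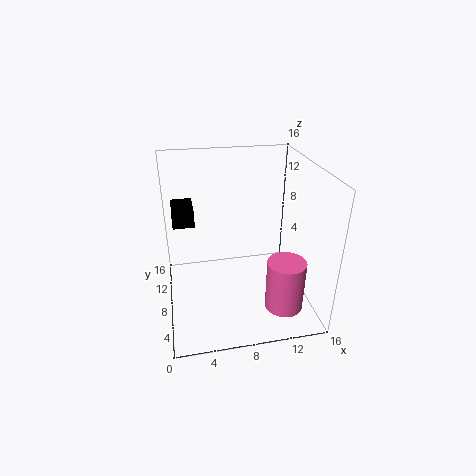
pos_x_1 = 1
pos_y_1 = 10.5
pos_z_1 = 8.5
width_1 = 2.5
depth_1 = 4
pos_x_2 = 12
pos_y_2 = 3
pos_z_2 = 2
height_2 = 5.5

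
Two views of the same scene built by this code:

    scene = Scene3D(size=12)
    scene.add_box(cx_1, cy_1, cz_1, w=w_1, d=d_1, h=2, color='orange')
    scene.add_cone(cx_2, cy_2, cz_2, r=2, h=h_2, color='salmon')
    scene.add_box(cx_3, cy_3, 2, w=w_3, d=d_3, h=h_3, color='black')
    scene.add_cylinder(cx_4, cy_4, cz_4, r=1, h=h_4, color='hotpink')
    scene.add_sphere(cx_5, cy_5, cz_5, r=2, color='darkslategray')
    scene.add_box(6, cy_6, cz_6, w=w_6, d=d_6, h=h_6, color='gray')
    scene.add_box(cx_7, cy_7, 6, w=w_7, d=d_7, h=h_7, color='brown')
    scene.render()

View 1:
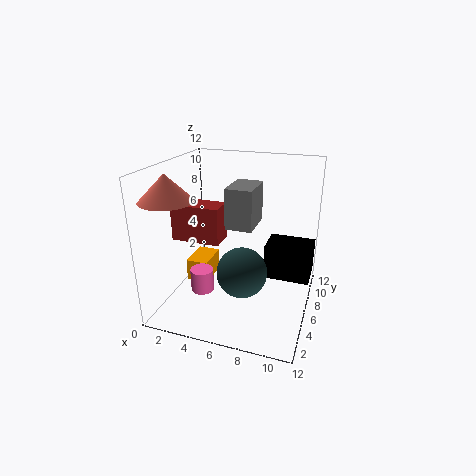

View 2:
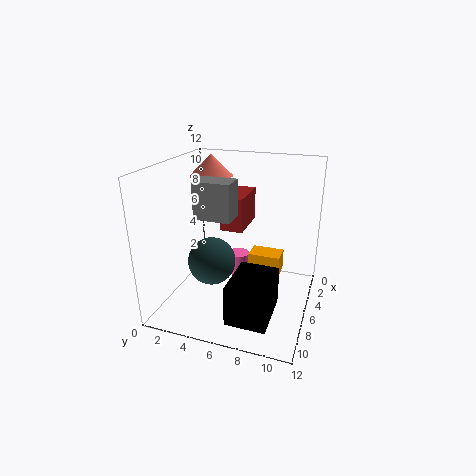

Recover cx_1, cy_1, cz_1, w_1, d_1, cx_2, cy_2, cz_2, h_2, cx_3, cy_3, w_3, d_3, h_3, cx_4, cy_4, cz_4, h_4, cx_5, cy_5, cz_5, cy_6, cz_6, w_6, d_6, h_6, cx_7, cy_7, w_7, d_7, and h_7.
cx_1 = 1, cy_1 = 6, cz_1 = 1, w_1 = 2, d_1 = 3, cx_2 = 2, cy_2 = 2, cz_2 = 10, h_2 = 2, cx_3 = 8, cy_3 = 7, w_3 = 4, d_3 = 3, h_3 = 3, cx_4 = 3, cy_4 = 5, cz_4 = 1, h_4 = 2, cx_5 = 7, cy_5 = 4, cz_5 = 4, cy_6 = 3, cz_6 = 8, w_6 = 2, d_6 = 3, h_6 = 3, cx_7 = 1, cy_7 = 4, w_7 = 4, d_7 = 2, h_7 = 3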